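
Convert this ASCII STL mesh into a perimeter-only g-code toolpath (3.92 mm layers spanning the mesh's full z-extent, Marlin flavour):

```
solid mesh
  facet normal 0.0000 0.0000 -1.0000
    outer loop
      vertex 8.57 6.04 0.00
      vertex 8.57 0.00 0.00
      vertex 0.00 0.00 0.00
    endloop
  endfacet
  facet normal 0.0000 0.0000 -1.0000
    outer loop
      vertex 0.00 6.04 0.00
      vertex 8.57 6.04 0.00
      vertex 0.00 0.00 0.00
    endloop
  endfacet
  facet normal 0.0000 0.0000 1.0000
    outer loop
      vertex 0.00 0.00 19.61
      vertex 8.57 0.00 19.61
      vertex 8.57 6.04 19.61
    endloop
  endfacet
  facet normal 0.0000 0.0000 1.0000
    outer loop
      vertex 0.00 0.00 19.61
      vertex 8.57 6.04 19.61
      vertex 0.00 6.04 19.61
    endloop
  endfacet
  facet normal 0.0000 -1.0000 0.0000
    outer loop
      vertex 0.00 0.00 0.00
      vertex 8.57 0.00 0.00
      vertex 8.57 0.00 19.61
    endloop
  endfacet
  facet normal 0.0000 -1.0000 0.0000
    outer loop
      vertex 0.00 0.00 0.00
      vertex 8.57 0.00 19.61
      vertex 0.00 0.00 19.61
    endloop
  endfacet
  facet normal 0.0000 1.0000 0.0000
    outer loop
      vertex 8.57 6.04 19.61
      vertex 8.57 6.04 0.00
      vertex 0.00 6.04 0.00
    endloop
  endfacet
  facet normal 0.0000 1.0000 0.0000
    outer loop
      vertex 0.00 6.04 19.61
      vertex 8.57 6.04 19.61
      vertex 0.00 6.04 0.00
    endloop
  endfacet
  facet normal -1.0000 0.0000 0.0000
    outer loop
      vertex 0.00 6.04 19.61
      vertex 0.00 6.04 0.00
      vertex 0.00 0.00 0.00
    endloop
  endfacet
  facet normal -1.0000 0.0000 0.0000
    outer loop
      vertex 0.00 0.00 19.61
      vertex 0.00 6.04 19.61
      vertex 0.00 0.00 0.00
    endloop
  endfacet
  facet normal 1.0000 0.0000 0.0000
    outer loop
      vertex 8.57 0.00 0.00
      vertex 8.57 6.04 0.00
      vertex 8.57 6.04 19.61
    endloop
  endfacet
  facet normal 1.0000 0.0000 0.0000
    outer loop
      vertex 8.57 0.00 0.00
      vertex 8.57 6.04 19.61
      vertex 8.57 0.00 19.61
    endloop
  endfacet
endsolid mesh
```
; perimeter-only toolpath
G21 ; units = mm
G90 ; absolute positioning
G28 ; home
; layer 1
G0 Z3.92
G0 X0.00 Y0.00
G1 X8.57 Y0.00
G1 X8.57 Y6.04
G1 X0.00 Y6.04
G1 X0.00 Y0.00
; layer 2
G0 Z7.84
G0 X0.00 Y0.00
G1 X8.57 Y0.00
G1 X8.57 Y6.04
G1 X0.00 Y6.04
G1 X0.00 Y0.00
; layer 3
G0 Z11.77
G0 X0.00 Y0.00
G1 X8.57 Y0.00
G1 X8.57 Y6.04
G1 X0.00 Y6.04
G1 X0.00 Y0.00
; layer 4
G0 Z15.69
G0 X0.00 Y0.00
G1 X8.57 Y0.00
G1 X8.57 Y6.04
G1 X0.00 Y6.04
G1 X0.00 Y0.00
; layer 5
G0 Z19.61
G0 X0.00 Y0.00
G1 X8.57 Y0.00
G1 X8.57 Y6.04
G1 X0.00 Y6.04
G1 X0.00 Y0.00
M2 ; end

The solid is a rectangular box, roughly 8.57 × 6.04 mm footprint and 19.6 mm tall. Slicing at Δz = 3.92 mm — 5 equal slices spanning the solid's height, so layer i sits at z = i·h/5 — gives 5 non-empty perimeters. Each is a 4-segment closed polygon; G0 lifts to the layer z and rapids to the start vertex, then G1 traces the edges.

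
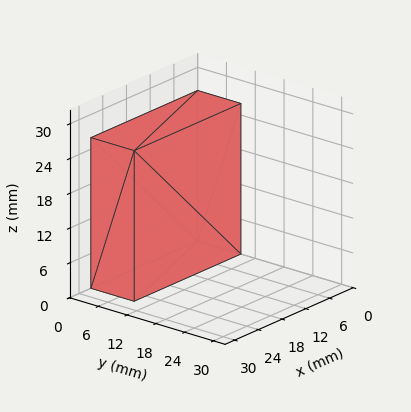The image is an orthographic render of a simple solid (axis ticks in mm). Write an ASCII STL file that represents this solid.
Reading the render: the shape is a rectangular box, roughly 27 × 9 mm footprint and 26 mm tall (dimensions read to the nearest mm from the axis ticks). For the STL, each face is triangulated and given an outward normal.

solid part
  facet normal 0.0000 0.0000 -1.0000
    outer loop
      vertex 27.0 9.0 0.0
      vertex 27.0 0.0 0.0
      vertex 0.0 0.0 0.0
    endloop
  endfacet
  facet normal 0.0000 0.0000 -1.0000
    outer loop
      vertex 0.0 9.0 0.0
      vertex 27.0 9.0 0.0
      vertex 0.0 0.0 0.0
    endloop
  endfacet
  facet normal 0.0000 0.0000 1.0000
    outer loop
      vertex 0.0 0.0 26.0
      vertex 27.0 0.0 26.0
      vertex 27.0 9.0 26.0
    endloop
  endfacet
  facet normal 0.0000 0.0000 1.0000
    outer loop
      vertex 0.0 0.0 26.0
      vertex 27.0 9.0 26.0
      vertex 0.0 9.0 26.0
    endloop
  endfacet
  facet normal 0.0000 -1.0000 0.0000
    outer loop
      vertex 0.0 0.0 0.0
      vertex 27.0 0.0 0.0
      vertex 27.0 0.0 26.0
    endloop
  endfacet
  facet normal 0.0000 -1.0000 0.0000
    outer loop
      vertex 0.0 0.0 0.0
      vertex 27.0 0.0 26.0
      vertex 0.0 0.0 26.0
    endloop
  endfacet
  facet normal 0.0000 1.0000 0.0000
    outer loop
      vertex 27.0 9.0 26.0
      vertex 27.0 9.0 0.0
      vertex 0.0 9.0 0.0
    endloop
  endfacet
  facet normal 0.0000 1.0000 0.0000
    outer loop
      vertex 0.0 9.0 26.0
      vertex 27.0 9.0 26.0
      vertex 0.0 9.0 0.0
    endloop
  endfacet
  facet normal -1.0000 0.0000 0.0000
    outer loop
      vertex 0.0 9.0 26.0
      vertex 0.0 9.0 0.0
      vertex 0.0 0.0 0.0
    endloop
  endfacet
  facet normal -1.0000 0.0000 0.0000
    outer loop
      vertex 0.0 0.0 26.0
      vertex 0.0 9.0 26.0
      vertex 0.0 0.0 0.0
    endloop
  endfacet
  facet normal 1.0000 0.0000 0.0000
    outer loop
      vertex 27.0 0.0 0.0
      vertex 27.0 9.0 0.0
      vertex 27.0 9.0 26.0
    endloop
  endfacet
  facet normal 1.0000 0.0000 0.0000
    outer loop
      vertex 27.0 0.0 0.0
      vertex 27.0 9.0 26.0
      vertex 27.0 0.0 26.0
    endloop
  endfacet
endsolid part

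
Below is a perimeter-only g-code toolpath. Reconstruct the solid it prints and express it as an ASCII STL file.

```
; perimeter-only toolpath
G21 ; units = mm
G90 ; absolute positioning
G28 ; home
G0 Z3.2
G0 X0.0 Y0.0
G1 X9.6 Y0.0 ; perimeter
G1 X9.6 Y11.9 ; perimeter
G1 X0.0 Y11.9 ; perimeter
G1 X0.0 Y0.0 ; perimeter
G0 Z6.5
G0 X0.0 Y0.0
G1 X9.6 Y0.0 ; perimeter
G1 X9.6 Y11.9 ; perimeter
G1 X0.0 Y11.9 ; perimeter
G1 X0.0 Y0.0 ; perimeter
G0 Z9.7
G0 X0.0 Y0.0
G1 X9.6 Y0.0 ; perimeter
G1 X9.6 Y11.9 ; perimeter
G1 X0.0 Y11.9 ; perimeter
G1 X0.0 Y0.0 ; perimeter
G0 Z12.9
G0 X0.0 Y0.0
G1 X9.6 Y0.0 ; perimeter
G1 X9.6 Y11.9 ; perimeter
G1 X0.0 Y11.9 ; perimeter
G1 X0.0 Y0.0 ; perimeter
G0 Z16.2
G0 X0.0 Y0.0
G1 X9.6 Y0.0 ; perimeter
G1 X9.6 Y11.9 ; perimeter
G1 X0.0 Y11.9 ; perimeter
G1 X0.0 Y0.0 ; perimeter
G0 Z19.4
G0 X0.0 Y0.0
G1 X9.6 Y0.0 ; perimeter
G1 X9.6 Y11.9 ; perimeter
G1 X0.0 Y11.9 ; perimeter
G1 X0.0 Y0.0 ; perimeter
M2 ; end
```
solid part
  facet normal 0.0000 0.0000 -1.0000
    outer loop
      vertex 9.6 11.9 0.0
      vertex 9.6 0.0 0.0
      vertex 0.0 0.0 0.0
    endloop
  endfacet
  facet normal 0.0000 0.0000 -1.0000
    outer loop
      vertex 0.0 11.9 0.0
      vertex 9.6 11.9 0.0
      vertex 0.0 0.0 0.0
    endloop
  endfacet
  facet normal 0.0000 0.0000 1.0000
    outer loop
      vertex 0.0 0.0 19.4
      vertex 9.6 0.0 19.4
      vertex 9.6 11.9 19.4
    endloop
  endfacet
  facet normal 0.0000 0.0000 1.0000
    outer loop
      vertex 0.0 0.0 19.4
      vertex 9.6 11.9 19.4
      vertex 0.0 11.9 19.4
    endloop
  endfacet
  facet normal 0.0000 -1.0000 0.0000
    outer loop
      vertex 0.0 0.0 0.0
      vertex 9.6 0.0 0.0
      vertex 9.6 0.0 19.4
    endloop
  endfacet
  facet normal 0.0000 -1.0000 0.0000
    outer loop
      vertex 0.0 0.0 0.0
      vertex 9.6 0.0 19.4
      vertex 0.0 0.0 19.4
    endloop
  endfacet
  facet normal 0.0000 1.0000 0.0000
    outer loop
      vertex 9.6 11.9 19.4
      vertex 9.6 11.9 0.0
      vertex 0.0 11.9 0.0
    endloop
  endfacet
  facet normal 0.0000 1.0000 0.0000
    outer loop
      vertex 0.0 11.9 19.4
      vertex 9.6 11.9 19.4
      vertex 0.0 11.9 0.0
    endloop
  endfacet
  facet normal -1.0000 0.0000 0.0000
    outer loop
      vertex 0.0 11.9 19.4
      vertex 0.0 11.9 0.0
      vertex 0.0 0.0 0.0
    endloop
  endfacet
  facet normal -1.0000 0.0000 0.0000
    outer loop
      vertex 0.0 0.0 19.4
      vertex 0.0 11.9 19.4
      vertex 0.0 0.0 0.0
    endloop
  endfacet
  facet normal 1.0000 0.0000 0.0000
    outer loop
      vertex 9.6 0.0 0.0
      vertex 9.6 11.9 0.0
      vertex 9.6 11.9 19.4
    endloop
  endfacet
  facet normal 1.0000 0.0000 0.0000
    outer loop
      vertex 9.6 0.0 0.0
      vertex 9.6 11.9 19.4
      vertex 9.6 0.0 19.4
    endloop
  endfacet
endsolid part

The G0 Z moves step by Δz≈3.2 mm. Every layer's G1 loop is the same polygon, so the solid is a straight extrusion of it from z=0 to z≈19.4. Closing with flat bottom and top caps and triangulating gives 12 facets — a rectangular box, roughly 9.6 × 11.9 mm footprint and 19.4 mm tall.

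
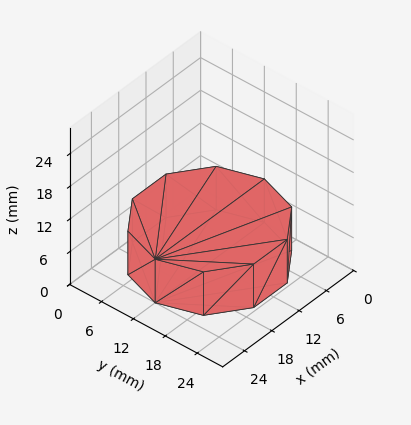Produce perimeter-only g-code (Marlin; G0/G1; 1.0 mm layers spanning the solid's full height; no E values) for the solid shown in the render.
Reading the render: the shape is a regular 10-sided prism (a cylinder approximated with 10 flat sides), circumscribed radius ≈ 12 mm, height ≈ 8 mm (dimensions read to the nearest mm from the axis ticks). For the g-code, the solid's height is divided into equal slices at the stated Δz and each level perimeter traced with G1 moves after a G0 lift.

; perimeter-only toolpath
G21 ; units = mm
G90 ; absolute positioning
G28 ; home
; layer 1
G0 Z1.0
G0 X24.0 Y12.0
G1 X21.7 Y19.1
G1 X15.7 Y23.4
G1 X8.3 Y23.4
G1 X2.3 Y19.1
G1 X0.0 Y12.0
G1 X2.3 Y4.9
G1 X8.3 Y0.6
G1 X15.7 Y0.6
G1 X21.7 Y4.9
G1 X24.0 Y12.0
; layer 2
G0 Z2.0
G0 X24.0 Y12.0
G1 X21.7 Y19.1
G1 X15.7 Y23.4
G1 X8.3 Y23.4
G1 X2.3 Y19.1
G1 X0.0 Y12.0
G1 X2.3 Y4.9
G1 X8.3 Y0.6
G1 X15.7 Y0.6
G1 X21.7 Y4.9
G1 X24.0 Y12.0
; layer 3
G0 Z3.0
G0 X24.0 Y12.0
G1 X21.7 Y19.1
G1 X15.7 Y23.4
G1 X8.3 Y23.4
G1 X2.3 Y19.1
G1 X0.0 Y12.0
G1 X2.3 Y4.9
G1 X8.3 Y0.6
G1 X15.7 Y0.6
G1 X21.7 Y4.9
G1 X24.0 Y12.0
; layer 4
G0 Z4.0
G0 X24.0 Y12.0
G1 X21.7 Y19.1
G1 X15.7 Y23.4
G1 X8.3 Y23.4
G1 X2.3 Y19.1
G1 X0.0 Y12.0
G1 X2.3 Y4.9
G1 X8.3 Y0.6
G1 X15.7 Y0.6
G1 X21.7 Y4.9
G1 X24.0 Y12.0
; layer 5
G0 Z5.0
G0 X24.0 Y12.0
G1 X21.7 Y19.1
G1 X15.7 Y23.4
G1 X8.3 Y23.4
G1 X2.3 Y19.1
G1 X0.0 Y12.0
G1 X2.3 Y4.9
G1 X8.3 Y0.6
G1 X15.7 Y0.6
G1 X21.7 Y4.9
G1 X24.0 Y12.0
; layer 6
G0 Z6.0
G0 X24.0 Y12.0
G1 X21.7 Y19.1
G1 X15.7 Y23.4
G1 X8.3 Y23.4
G1 X2.3 Y19.1
G1 X0.0 Y12.0
G1 X2.3 Y4.9
G1 X8.3 Y0.6
G1 X15.7 Y0.6
G1 X21.7 Y4.9
G1 X24.0 Y12.0
; layer 7
G0 Z7.0
G0 X24.0 Y12.0
G1 X21.7 Y19.1
G1 X15.7 Y23.4
G1 X8.3 Y23.4
G1 X2.3 Y19.1
G1 X0.0 Y12.0
G1 X2.3 Y4.9
G1 X8.3 Y0.6
G1 X15.7 Y0.6
G1 X21.7 Y4.9
G1 X24.0 Y12.0
; layer 8
G0 Z8.0
G0 X24.0 Y12.0
G1 X21.7 Y19.1
G1 X15.7 Y23.4
G1 X8.3 Y23.4
G1 X2.3 Y19.1
G1 X0.0 Y12.0
G1 X2.3 Y4.9
G1 X8.3 Y0.6
G1 X15.7 Y0.6
G1 X21.7 Y4.9
G1 X24.0 Y12.0
M2 ; end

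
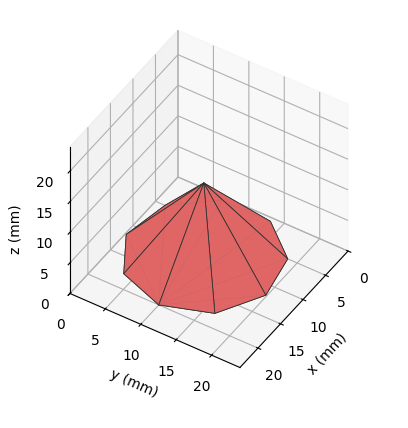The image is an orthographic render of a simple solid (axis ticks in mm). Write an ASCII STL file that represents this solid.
Reading the render: the shape is a regular 9-sided pyramid, base circumscribed radius ≈ 10 mm, apex at z ≈ 12 mm (dimensions read to the nearest mm from the axis ticks). For the STL, each face is triangulated and given an outward normal.

solid part
  facet normal 0.0000 0.0000 -1.0000
    outer loop
      vertex 11.736 19.848 0.000
      vertex 17.660 16.428 0.000
      vertex 20.000 10.000 0.000
    endloop
  endfacet
  facet normal 0.0000 0.0000 -1.0000
    outer loop
      vertex 5.000 18.660 0.000
      vertex 11.736 19.848 0.000
      vertex 20.000 10.000 0.000
    endloop
  endfacet
  facet normal 0.0000 0.0000 -1.0000
    outer loop
      vertex 0.603 13.420 0.000
      vertex 5.000 18.660 0.000
      vertex 20.000 10.000 0.000
    endloop
  endfacet
  facet normal 0.0000 0.0000 -1.0000
    outer loop
      vertex 0.603 6.580 0.000
      vertex 0.603 13.420 0.000
      vertex 20.000 10.000 0.000
    endloop
  endfacet
  facet normal 0.0000 0.0000 -1.0000
    outer loop
      vertex 5.000 1.340 0.000
      vertex 0.603 6.580 0.000
      vertex 20.000 10.000 0.000
    endloop
  endfacet
  facet normal 0.0000 0.0000 -1.0000
    outer loop
      vertex 11.736 0.152 0.000
      vertex 5.000 1.340 0.000
      vertex 20.000 10.000 0.000
    endloop
  endfacet
  facet normal 0.0000 0.0000 -1.0000
    outer loop
      vertex 17.660 3.572 0.000
      vertex 11.736 0.152 0.000
      vertex 20.000 10.000 0.000
    endloop
  endfacet
  facet normal 0.7398 0.2693 0.6165
    outer loop
      vertex 20.000 10.000 0.000
      vertex 17.660 16.428 0.000
      vertex 10.000 10.000 12.000
    endloop
  endfacet
  facet normal 0.3936 0.6819 0.6165
    outer loop
      vertex 17.660 16.428 0.000
      vertex 11.736 19.848 0.000
      vertex 10.000 10.000 12.000
    endloop
  endfacet
  facet normal -0.1367 0.7754 0.6165
    outer loop
      vertex 11.736 19.848 0.000
      vertex 5.000 18.660 0.000
      vertex 10.000 10.000 12.000
    endloop
  endfacet
  facet normal -0.6031 0.5061 0.6165
    outer loop
      vertex 5.000 18.660 0.000
      vertex 0.603 13.420 0.000
      vertex 10.000 10.000 12.000
    endloop
  endfacet
  facet normal -0.7873 0.0000 0.6165
    outer loop
      vertex 0.603 13.420 0.000
      vertex 0.603 6.580 0.000
      vertex 10.000 10.000 12.000
    endloop
  endfacet
  facet normal -0.6031 -0.5061 0.6165
    outer loop
      vertex 0.603 6.580 0.000
      vertex 5.000 1.340 0.000
      vertex 10.000 10.000 12.000
    endloop
  endfacet
  facet normal -0.1367 -0.7754 0.6165
    outer loop
      vertex 5.000 1.340 0.000
      vertex 11.736 0.152 0.000
      vertex 10.000 10.000 12.000
    endloop
  endfacet
  facet normal 0.3936 -0.6819 0.6165
    outer loop
      vertex 11.736 0.152 0.000
      vertex 17.660 3.572 0.000
      vertex 10.000 10.000 12.000
    endloop
  endfacet
  facet normal 0.7398 -0.2693 0.6165
    outer loop
      vertex 17.660 3.572 0.000
      vertex 20.000 10.000 0.000
      vertex 10.000 10.000 12.000
    endloop
  endfacet
endsolid part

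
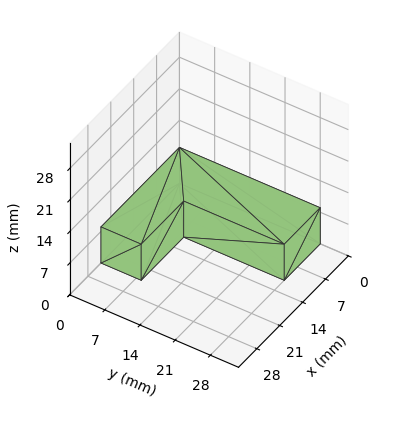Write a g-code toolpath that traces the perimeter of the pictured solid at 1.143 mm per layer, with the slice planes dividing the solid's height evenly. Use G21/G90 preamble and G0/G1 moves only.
Reading the render: the shape is an L-shaped prism: outer 24 × 28 mm, arm thicknesses ≈ 8 mm (horizontal) and 11 mm (vertical), extruded 8 mm in z (dimensions read to the nearest mm from the axis ticks). For the g-code, the solid's height is divided into equal slices at the stated Δz and each level perimeter traced with G1 moves after a G0 lift.

; perimeter-only toolpath
G21 ; units = mm
G90 ; absolute positioning
G28 ; home
; layer 1
G0 Z1.143
G0 X0.000 Y0.000
G1 X24.000 Y0.000
G1 X24.000 Y8.000
G1 X11.000 Y8.000
G1 X11.000 Y28.000
G1 X0.000 Y28.000
G1 X0.000 Y0.000
; layer 2
G0 Z2.286
G0 X0.000 Y0.000
G1 X24.000 Y0.000
G1 X24.000 Y8.000
G1 X11.000 Y8.000
G1 X11.000 Y28.000
G1 X0.000 Y28.000
G1 X0.000 Y0.000
; layer 3
G0 Z3.429
G0 X0.000 Y0.000
G1 X24.000 Y0.000
G1 X24.000 Y8.000
G1 X11.000 Y8.000
G1 X11.000 Y28.000
G1 X0.000 Y28.000
G1 X0.000 Y0.000
; layer 4
G0 Z4.571
G0 X0.000 Y0.000
G1 X24.000 Y0.000
G1 X24.000 Y8.000
G1 X11.000 Y8.000
G1 X11.000 Y28.000
G1 X0.000 Y28.000
G1 X0.000 Y0.000
; layer 5
G0 Z5.714
G0 X0.000 Y0.000
G1 X24.000 Y0.000
G1 X24.000 Y8.000
G1 X11.000 Y8.000
G1 X11.000 Y28.000
G1 X0.000 Y28.000
G1 X0.000 Y0.000
; layer 6
G0 Z6.857
G0 X0.000 Y0.000
G1 X24.000 Y0.000
G1 X24.000 Y8.000
G1 X11.000 Y8.000
G1 X11.000 Y28.000
G1 X0.000 Y28.000
G1 X0.000 Y0.000
; layer 7
G0 Z8.000
G0 X0.000 Y0.000
G1 X24.000 Y0.000
G1 X24.000 Y8.000
G1 X11.000 Y8.000
G1 X11.000 Y28.000
G1 X0.000 Y28.000
G1 X0.000 Y0.000
M2 ; end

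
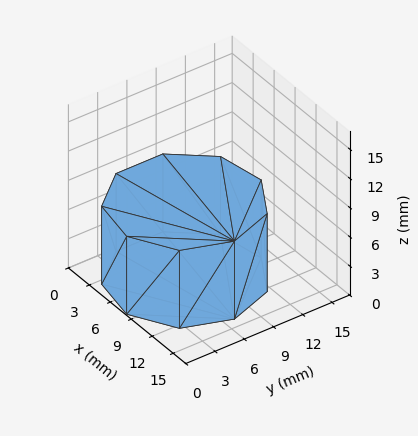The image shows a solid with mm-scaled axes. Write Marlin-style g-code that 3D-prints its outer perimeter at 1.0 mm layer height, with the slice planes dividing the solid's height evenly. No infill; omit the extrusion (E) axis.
Reading the render: the shape is a regular 9-sided prism (a cylinder approximated with 9 flat sides), circumscribed radius ≈ 7 mm, height ≈ 8 mm (dimensions read to the nearest mm from the axis ticks). For the g-code, the solid's height is divided into equal slices at the stated Δz and each level perimeter traced with G1 moves after a G0 lift.

; perimeter-only toolpath
G21 ; units = mm
G90 ; absolute positioning
G28 ; home
; layer 1
G0 Z1.0
G0 X14.0 Y7.0
G1 X12.4 Y11.5
G1 X8.2 Y13.9
G1 X3.5 Y13.1
G1 X0.4 Y9.4
G1 X0.4 Y4.6
G1 X3.5 Y0.9
G1 X8.2 Y0.1
G1 X12.4 Y2.5
G1 X14.0 Y7.0
; layer 2
G0 Z2.0
G0 X14.0 Y7.0
G1 X12.4 Y11.5
G1 X8.2 Y13.9
G1 X3.5 Y13.1
G1 X0.4 Y9.4
G1 X0.4 Y4.6
G1 X3.5 Y0.9
G1 X8.2 Y0.1
G1 X12.4 Y2.5
G1 X14.0 Y7.0
; layer 3
G0 Z3.0
G0 X14.0 Y7.0
G1 X12.4 Y11.5
G1 X8.2 Y13.9
G1 X3.5 Y13.1
G1 X0.4 Y9.4
G1 X0.4 Y4.6
G1 X3.5 Y0.9
G1 X8.2 Y0.1
G1 X12.4 Y2.5
G1 X14.0 Y7.0
; layer 4
G0 Z4.0
G0 X14.0 Y7.0
G1 X12.4 Y11.5
G1 X8.2 Y13.9
G1 X3.5 Y13.1
G1 X0.4 Y9.4
G1 X0.4 Y4.6
G1 X3.5 Y0.9
G1 X8.2 Y0.1
G1 X12.4 Y2.5
G1 X14.0 Y7.0
; layer 5
G0 Z5.0
G0 X14.0 Y7.0
G1 X12.4 Y11.5
G1 X8.2 Y13.9
G1 X3.5 Y13.1
G1 X0.4 Y9.4
G1 X0.4 Y4.6
G1 X3.5 Y0.9
G1 X8.2 Y0.1
G1 X12.4 Y2.5
G1 X14.0 Y7.0
; layer 6
G0 Z6.0
G0 X14.0 Y7.0
G1 X12.4 Y11.5
G1 X8.2 Y13.9
G1 X3.5 Y13.1
G1 X0.4 Y9.4
G1 X0.4 Y4.6
G1 X3.5 Y0.9
G1 X8.2 Y0.1
G1 X12.4 Y2.5
G1 X14.0 Y7.0
; layer 7
G0 Z7.0
G0 X14.0 Y7.0
G1 X12.4 Y11.5
G1 X8.2 Y13.9
G1 X3.5 Y13.1
G1 X0.4 Y9.4
G1 X0.4 Y4.6
G1 X3.5 Y0.9
G1 X8.2 Y0.1
G1 X12.4 Y2.5
G1 X14.0 Y7.0
; layer 8
G0 Z8.0
G0 X14.0 Y7.0
G1 X12.4 Y11.5
G1 X8.2 Y13.9
G1 X3.5 Y13.1
G1 X0.4 Y9.4
G1 X0.4 Y4.6
G1 X3.5 Y0.9
G1 X8.2 Y0.1
G1 X12.4 Y2.5
G1 X14.0 Y7.0
M2 ; end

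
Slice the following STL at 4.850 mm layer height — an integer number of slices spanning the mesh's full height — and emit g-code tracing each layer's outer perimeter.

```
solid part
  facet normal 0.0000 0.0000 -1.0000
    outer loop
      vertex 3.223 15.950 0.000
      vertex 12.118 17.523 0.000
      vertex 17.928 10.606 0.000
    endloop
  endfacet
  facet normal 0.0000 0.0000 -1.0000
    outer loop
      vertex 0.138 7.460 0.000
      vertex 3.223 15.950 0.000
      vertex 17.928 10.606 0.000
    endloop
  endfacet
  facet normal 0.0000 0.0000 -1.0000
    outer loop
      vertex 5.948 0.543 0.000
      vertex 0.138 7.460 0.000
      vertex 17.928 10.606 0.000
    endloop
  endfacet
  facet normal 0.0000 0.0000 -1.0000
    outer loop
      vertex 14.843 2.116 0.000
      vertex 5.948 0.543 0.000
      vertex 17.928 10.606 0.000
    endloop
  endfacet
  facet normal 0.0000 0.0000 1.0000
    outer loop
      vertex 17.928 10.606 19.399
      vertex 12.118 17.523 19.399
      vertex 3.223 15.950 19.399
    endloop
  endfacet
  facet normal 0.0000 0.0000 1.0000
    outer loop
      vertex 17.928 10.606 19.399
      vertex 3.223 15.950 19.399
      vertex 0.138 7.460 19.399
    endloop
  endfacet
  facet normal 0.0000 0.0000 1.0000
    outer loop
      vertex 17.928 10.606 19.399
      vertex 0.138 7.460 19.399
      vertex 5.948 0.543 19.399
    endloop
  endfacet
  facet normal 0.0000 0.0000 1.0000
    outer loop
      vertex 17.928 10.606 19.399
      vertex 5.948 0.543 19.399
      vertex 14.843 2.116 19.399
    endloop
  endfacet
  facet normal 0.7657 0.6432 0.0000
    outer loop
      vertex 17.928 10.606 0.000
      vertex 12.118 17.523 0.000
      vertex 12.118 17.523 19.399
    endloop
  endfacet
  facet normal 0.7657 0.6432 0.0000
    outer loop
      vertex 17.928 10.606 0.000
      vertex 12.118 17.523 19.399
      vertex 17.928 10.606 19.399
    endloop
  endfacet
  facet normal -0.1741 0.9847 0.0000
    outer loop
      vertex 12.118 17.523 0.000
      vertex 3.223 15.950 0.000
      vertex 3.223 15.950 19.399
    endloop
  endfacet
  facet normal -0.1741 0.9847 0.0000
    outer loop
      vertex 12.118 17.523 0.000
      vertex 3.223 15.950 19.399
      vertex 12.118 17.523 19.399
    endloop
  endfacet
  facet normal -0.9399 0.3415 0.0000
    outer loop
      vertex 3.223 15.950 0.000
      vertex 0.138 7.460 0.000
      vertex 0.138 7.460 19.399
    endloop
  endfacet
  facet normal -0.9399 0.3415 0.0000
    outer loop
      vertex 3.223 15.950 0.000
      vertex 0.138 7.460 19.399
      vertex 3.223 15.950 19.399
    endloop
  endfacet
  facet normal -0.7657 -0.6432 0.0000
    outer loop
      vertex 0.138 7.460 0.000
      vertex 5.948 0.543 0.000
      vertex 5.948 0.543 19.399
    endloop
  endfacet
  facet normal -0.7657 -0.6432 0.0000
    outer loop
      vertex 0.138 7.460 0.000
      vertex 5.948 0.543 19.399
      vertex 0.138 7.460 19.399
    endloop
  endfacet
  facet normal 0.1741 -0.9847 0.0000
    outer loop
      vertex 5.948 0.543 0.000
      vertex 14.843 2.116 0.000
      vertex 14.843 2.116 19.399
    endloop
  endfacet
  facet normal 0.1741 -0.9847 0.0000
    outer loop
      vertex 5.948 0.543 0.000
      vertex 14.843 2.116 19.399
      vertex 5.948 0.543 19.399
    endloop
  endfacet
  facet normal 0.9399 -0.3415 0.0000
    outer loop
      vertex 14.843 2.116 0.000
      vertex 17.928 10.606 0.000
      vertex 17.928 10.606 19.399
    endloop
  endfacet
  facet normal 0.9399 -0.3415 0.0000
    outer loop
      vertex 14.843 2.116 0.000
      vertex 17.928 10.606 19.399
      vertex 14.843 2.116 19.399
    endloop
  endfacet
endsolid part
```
; perimeter-only toolpath
G21 ; units = mm
G90 ; absolute positioning
G28 ; home
; layer 1
G0 Z4.850
G0 X17.928 Y10.606
G1 X12.118 Y17.523
G1 X3.223 Y15.950
G1 X0.138 Y7.460
G1 X5.948 Y0.543
G1 X14.843 Y2.116
G1 X17.928 Y10.606
; layer 2
G0 Z9.700
G0 X17.928 Y10.606
G1 X12.118 Y17.523
G1 X3.223 Y15.950
G1 X0.138 Y7.460
G1 X5.948 Y0.543
G1 X14.843 Y2.116
G1 X17.928 Y10.606
; layer 3
G0 Z14.549
G0 X17.928 Y10.606
G1 X12.118 Y17.523
G1 X3.223 Y15.950
G1 X0.138 Y7.460
G1 X5.948 Y0.543
G1 X14.843 Y2.116
G1 X17.928 Y10.606
; layer 4
G0 Z19.399
G0 X17.928 Y10.606
G1 X12.118 Y17.523
G1 X3.223 Y15.950
G1 X0.138 Y7.460
G1 X5.948 Y0.543
G1 X14.843 Y2.116
G1 X17.928 Y10.606
M2 ; end

The solid is a regular 6-sided prism (a cylinder approximated with 6 flat sides), circumscribed radius ≈ 9.03 mm, height ≈ 19.4 mm. Slicing at Δz = 4.850 mm — 4 equal slices spanning the solid's height, so layer i sits at z = i·h/4 — gives 4 non-empty perimeters. Each is a 6-segment closed polygon; G0 lifts to the layer z and rapids to the start vertex, then G1 traces the edges.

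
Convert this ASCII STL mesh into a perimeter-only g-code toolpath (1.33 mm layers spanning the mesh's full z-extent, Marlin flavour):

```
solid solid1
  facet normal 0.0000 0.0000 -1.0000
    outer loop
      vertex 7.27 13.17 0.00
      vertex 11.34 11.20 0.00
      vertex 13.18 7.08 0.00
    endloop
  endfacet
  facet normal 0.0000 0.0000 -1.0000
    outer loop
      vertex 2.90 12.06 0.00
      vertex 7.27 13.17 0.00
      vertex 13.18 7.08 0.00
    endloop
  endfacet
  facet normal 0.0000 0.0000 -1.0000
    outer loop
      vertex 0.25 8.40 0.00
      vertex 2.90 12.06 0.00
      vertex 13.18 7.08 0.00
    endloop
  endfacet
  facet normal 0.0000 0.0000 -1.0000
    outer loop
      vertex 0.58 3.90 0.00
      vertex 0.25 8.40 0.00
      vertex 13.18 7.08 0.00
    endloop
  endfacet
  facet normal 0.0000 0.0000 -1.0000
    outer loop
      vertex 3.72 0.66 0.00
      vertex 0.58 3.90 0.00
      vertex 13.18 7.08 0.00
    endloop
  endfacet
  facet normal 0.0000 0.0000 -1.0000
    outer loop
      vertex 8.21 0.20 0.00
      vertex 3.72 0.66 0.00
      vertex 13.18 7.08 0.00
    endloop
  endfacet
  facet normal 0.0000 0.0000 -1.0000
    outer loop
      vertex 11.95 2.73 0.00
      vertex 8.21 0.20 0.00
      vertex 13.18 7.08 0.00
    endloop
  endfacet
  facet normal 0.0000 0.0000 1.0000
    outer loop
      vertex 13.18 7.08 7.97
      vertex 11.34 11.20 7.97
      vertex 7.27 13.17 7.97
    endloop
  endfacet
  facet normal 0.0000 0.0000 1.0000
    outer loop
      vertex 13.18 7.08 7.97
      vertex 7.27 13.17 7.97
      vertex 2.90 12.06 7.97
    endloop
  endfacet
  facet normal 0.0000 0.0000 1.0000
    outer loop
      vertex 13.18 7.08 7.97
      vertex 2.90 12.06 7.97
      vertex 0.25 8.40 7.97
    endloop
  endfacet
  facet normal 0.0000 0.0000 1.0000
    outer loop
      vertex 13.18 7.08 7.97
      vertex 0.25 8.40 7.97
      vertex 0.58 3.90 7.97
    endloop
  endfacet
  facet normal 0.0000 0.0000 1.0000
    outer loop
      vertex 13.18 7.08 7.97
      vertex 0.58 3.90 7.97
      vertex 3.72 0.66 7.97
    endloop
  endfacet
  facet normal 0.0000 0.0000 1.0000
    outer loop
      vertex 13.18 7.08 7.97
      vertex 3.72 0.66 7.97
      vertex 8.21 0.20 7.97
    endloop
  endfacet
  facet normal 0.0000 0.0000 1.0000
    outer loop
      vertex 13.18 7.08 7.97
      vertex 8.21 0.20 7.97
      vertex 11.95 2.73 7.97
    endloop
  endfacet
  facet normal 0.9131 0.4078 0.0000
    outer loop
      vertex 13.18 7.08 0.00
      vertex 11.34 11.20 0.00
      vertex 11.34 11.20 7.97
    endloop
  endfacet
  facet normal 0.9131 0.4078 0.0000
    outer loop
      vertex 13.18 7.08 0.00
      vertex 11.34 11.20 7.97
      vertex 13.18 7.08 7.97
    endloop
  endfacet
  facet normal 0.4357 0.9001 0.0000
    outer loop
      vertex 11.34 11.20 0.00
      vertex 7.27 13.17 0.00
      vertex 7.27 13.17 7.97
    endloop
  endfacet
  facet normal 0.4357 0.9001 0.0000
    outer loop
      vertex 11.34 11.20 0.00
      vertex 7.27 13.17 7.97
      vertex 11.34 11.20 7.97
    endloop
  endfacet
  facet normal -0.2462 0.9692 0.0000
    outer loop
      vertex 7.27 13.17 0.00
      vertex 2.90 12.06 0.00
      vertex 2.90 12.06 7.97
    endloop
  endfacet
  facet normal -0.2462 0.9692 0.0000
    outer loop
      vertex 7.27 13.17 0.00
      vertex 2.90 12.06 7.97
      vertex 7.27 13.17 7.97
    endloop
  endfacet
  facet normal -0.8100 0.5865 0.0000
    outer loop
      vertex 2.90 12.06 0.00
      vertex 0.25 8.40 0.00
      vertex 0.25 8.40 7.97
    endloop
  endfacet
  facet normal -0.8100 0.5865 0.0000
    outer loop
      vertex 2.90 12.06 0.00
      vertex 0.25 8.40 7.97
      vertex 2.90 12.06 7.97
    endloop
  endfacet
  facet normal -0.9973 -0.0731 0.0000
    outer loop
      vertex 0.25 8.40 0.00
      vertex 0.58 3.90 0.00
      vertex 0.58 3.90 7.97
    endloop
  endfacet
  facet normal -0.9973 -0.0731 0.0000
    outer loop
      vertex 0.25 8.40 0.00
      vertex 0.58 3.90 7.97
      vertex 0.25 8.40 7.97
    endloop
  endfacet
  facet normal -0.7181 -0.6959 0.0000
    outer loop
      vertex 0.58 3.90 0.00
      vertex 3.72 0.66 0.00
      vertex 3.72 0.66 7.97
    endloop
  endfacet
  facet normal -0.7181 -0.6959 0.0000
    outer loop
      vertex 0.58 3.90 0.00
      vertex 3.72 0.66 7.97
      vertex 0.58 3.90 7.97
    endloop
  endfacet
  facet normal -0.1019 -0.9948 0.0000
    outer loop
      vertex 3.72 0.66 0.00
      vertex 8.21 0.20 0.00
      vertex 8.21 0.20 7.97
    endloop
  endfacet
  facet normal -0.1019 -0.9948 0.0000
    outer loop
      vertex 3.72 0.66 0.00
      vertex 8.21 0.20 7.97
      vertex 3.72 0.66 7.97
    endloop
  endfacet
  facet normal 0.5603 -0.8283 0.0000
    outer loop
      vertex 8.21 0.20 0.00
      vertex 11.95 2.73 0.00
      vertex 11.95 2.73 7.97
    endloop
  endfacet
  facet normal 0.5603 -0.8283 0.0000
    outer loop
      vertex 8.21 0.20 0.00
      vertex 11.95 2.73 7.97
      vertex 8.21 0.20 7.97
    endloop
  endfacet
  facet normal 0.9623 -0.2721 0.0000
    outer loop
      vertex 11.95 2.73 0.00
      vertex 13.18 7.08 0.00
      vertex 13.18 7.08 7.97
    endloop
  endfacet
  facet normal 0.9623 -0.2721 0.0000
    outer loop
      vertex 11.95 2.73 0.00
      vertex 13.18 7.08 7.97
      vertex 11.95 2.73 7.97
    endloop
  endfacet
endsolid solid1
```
; perimeter-only toolpath
G21 ; units = mm
G90 ; absolute positioning
G28 ; home
; layer 1
G0 Z1.33
G0 X13.18 Y7.08
G1 X11.34 Y11.20
G1 X7.27 Y13.17
G1 X2.90 Y12.06
G1 X0.25 Y8.40
G1 X0.58 Y3.90
G1 X3.72 Y0.66
G1 X8.21 Y0.20
G1 X11.95 Y2.73
G1 X13.18 Y7.08
; layer 2
G0 Z2.66
G0 X13.18 Y7.08
G1 X11.34 Y11.20
G1 X7.27 Y13.17
G1 X2.90 Y12.06
G1 X0.25 Y8.40
G1 X0.58 Y3.90
G1 X3.72 Y0.66
G1 X8.21 Y0.20
G1 X11.95 Y2.73
G1 X13.18 Y7.08
; layer 3
G0 Z3.99
G0 X13.18 Y7.08
G1 X11.34 Y11.20
G1 X7.27 Y13.17
G1 X2.90 Y12.06
G1 X0.25 Y8.40
G1 X0.58 Y3.90
G1 X3.72 Y0.66
G1 X8.21 Y0.20
G1 X11.95 Y2.73
G1 X13.18 Y7.08
; layer 4
G0 Z5.31
G0 X13.18 Y7.08
G1 X11.34 Y11.20
G1 X7.27 Y13.17
G1 X2.90 Y12.06
G1 X0.25 Y8.40
G1 X0.58 Y3.90
G1 X3.72 Y0.66
G1 X8.21 Y0.20
G1 X11.95 Y2.73
G1 X13.18 Y7.08
; layer 5
G0 Z6.64
G0 X13.18 Y7.08
G1 X11.34 Y11.20
G1 X7.27 Y13.17
G1 X2.90 Y12.06
G1 X0.25 Y8.40
G1 X0.58 Y3.90
G1 X3.72 Y0.66
G1 X8.21 Y0.20
G1 X11.95 Y2.73
G1 X13.18 Y7.08
; layer 6
G0 Z7.97
G0 X13.18 Y7.08
G1 X11.34 Y11.20
G1 X7.27 Y13.17
G1 X2.90 Y12.06
G1 X0.25 Y8.40
G1 X0.58 Y3.90
G1 X3.72 Y0.66
G1 X8.21 Y0.20
G1 X11.95 Y2.73
G1 X13.18 Y7.08
M2 ; end

The solid is a regular 9-sided prism (a cylinder approximated with 9 flat sides), circumscribed radius ≈ 6.6 mm, height ≈ 7.97 mm. Slicing at Δz = 1.33 mm — 6 equal slices spanning the solid's height, so layer i sits at z = i·h/6 — gives 6 non-empty perimeters. Each is a 9-segment closed polygon; G0 lifts to the layer z and rapids to the start vertex, then G1 traces the edges.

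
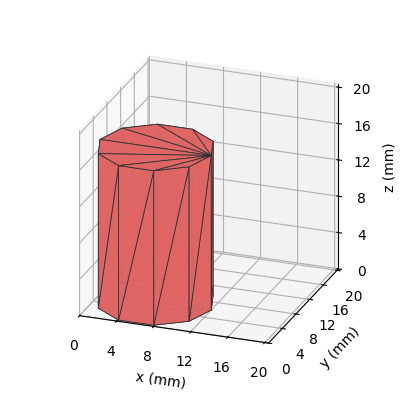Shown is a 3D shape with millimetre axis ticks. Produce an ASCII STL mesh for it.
Reading the render: the shape is a regular 10-sided prism (a cylinder approximated with 10 flat sides), circumscribed radius ≈ 6 mm, height ≈ 17 mm (dimensions read to the nearest mm from the axis ticks). For the STL, each face is triangulated and given an outward normal.

solid part
  facet normal 0.0000 0.0000 -1.0000
    outer loop
      vertex 7.9 11.7 0.0
      vertex 10.9 9.5 0.0
      vertex 12.0 6.0 0.0
    endloop
  endfacet
  facet normal 0.0000 0.0000 -1.0000
    outer loop
      vertex 4.1 11.7 0.0
      vertex 7.9 11.7 0.0
      vertex 12.0 6.0 0.0
    endloop
  endfacet
  facet normal 0.0000 0.0000 -1.0000
    outer loop
      vertex 1.1 9.5 0.0
      vertex 4.1 11.7 0.0
      vertex 12.0 6.0 0.0
    endloop
  endfacet
  facet normal 0.0000 0.0000 -1.0000
    outer loop
      vertex 0.0 6.0 0.0
      vertex 1.1 9.5 0.0
      vertex 12.0 6.0 0.0
    endloop
  endfacet
  facet normal 0.0000 0.0000 -1.0000
    outer loop
      vertex 1.1 2.5 0.0
      vertex 0.0 6.0 0.0
      vertex 12.0 6.0 0.0
    endloop
  endfacet
  facet normal 0.0000 0.0000 -1.0000
    outer loop
      vertex 4.1 0.3 0.0
      vertex 1.1 2.5 0.0
      vertex 12.0 6.0 0.0
    endloop
  endfacet
  facet normal 0.0000 0.0000 -1.0000
    outer loop
      vertex 7.9 0.3 0.0
      vertex 4.1 0.3 0.0
      vertex 12.0 6.0 0.0
    endloop
  endfacet
  facet normal 0.0000 0.0000 -1.0000
    outer loop
      vertex 10.9 2.5 0.0
      vertex 7.9 0.3 0.0
      vertex 12.0 6.0 0.0
    endloop
  endfacet
  facet normal 0.0000 0.0000 1.0000
    outer loop
      vertex 12.0 6.0 17.0
      vertex 10.9 9.5 17.0
      vertex 7.9 11.7 17.0
    endloop
  endfacet
  facet normal 0.0000 0.0000 1.0000
    outer loop
      vertex 12.0 6.0 17.0
      vertex 7.9 11.7 17.0
      vertex 4.1 11.7 17.0
    endloop
  endfacet
  facet normal 0.0000 0.0000 1.0000
    outer loop
      vertex 12.0 6.0 17.0
      vertex 4.1 11.7 17.0
      vertex 1.1 9.5 17.0
    endloop
  endfacet
  facet normal 0.0000 0.0000 1.0000
    outer loop
      vertex 12.0 6.0 17.0
      vertex 1.1 9.5 17.0
      vertex 0.0 6.0 17.0
    endloop
  endfacet
  facet normal 0.0000 0.0000 1.0000
    outer loop
      vertex 12.0 6.0 17.0
      vertex 0.0 6.0 17.0
      vertex 1.1 2.5 17.0
    endloop
  endfacet
  facet normal 0.0000 0.0000 1.0000
    outer loop
      vertex 12.0 6.0 17.0
      vertex 1.1 2.5 17.0
      vertex 4.1 0.3 17.0
    endloop
  endfacet
  facet normal 0.0000 0.0000 1.0000
    outer loop
      vertex 12.0 6.0 17.0
      vertex 4.1 0.3 17.0
      vertex 7.9 0.3 17.0
    endloop
  endfacet
  facet normal 0.0000 0.0000 1.0000
    outer loop
      vertex 12.0 6.0 17.0
      vertex 7.9 0.3 17.0
      vertex 10.9 2.5 17.0
    endloop
  endfacet
  facet normal 0.9540 0.2998 0.0000
    outer loop
      vertex 12.0 6.0 0.0
      vertex 10.9 9.5 0.0
      vertex 10.9 9.5 17.0
    endloop
  endfacet
  facet normal 0.9540 0.2998 0.0000
    outer loop
      vertex 12.0 6.0 0.0
      vertex 10.9 9.5 17.0
      vertex 12.0 6.0 17.0
    endloop
  endfacet
  facet normal 0.5914 0.8064 0.0000
    outer loop
      vertex 10.9 9.5 0.0
      vertex 7.9 11.7 0.0
      vertex 7.9 11.7 17.0
    endloop
  endfacet
  facet normal 0.5914 0.8064 0.0000
    outer loop
      vertex 10.9 9.5 0.0
      vertex 7.9 11.7 17.0
      vertex 10.9 9.5 17.0
    endloop
  endfacet
  facet normal 0.0000 1.0000 0.0000
    outer loop
      vertex 7.9 11.7 0.0
      vertex 4.1 11.7 0.0
      vertex 4.1 11.7 17.0
    endloop
  endfacet
  facet normal 0.0000 1.0000 0.0000
    outer loop
      vertex 7.9 11.7 0.0
      vertex 4.1 11.7 17.0
      vertex 7.9 11.7 17.0
    endloop
  endfacet
  facet normal -0.5914 0.8064 0.0000
    outer loop
      vertex 4.1 11.7 0.0
      vertex 1.1 9.5 0.0
      vertex 1.1 9.5 17.0
    endloop
  endfacet
  facet normal -0.5914 0.8064 0.0000
    outer loop
      vertex 4.1 11.7 0.0
      vertex 1.1 9.5 17.0
      vertex 4.1 11.7 17.0
    endloop
  endfacet
  facet normal -0.9540 0.2998 0.0000
    outer loop
      vertex 1.1 9.5 0.0
      vertex 0.0 6.0 0.0
      vertex 0.0 6.0 17.0
    endloop
  endfacet
  facet normal -0.9540 0.2998 0.0000
    outer loop
      vertex 1.1 9.5 0.0
      vertex 0.0 6.0 17.0
      vertex 1.1 9.5 17.0
    endloop
  endfacet
  facet normal -0.9540 -0.2998 0.0000
    outer loop
      vertex 0.0 6.0 0.0
      vertex 1.1 2.5 0.0
      vertex 1.1 2.5 17.0
    endloop
  endfacet
  facet normal -0.9540 -0.2998 0.0000
    outer loop
      vertex 0.0 6.0 0.0
      vertex 1.1 2.5 17.0
      vertex 0.0 6.0 17.0
    endloop
  endfacet
  facet normal -0.5914 -0.8064 0.0000
    outer loop
      vertex 1.1 2.5 0.0
      vertex 4.1 0.3 0.0
      vertex 4.1 0.3 17.0
    endloop
  endfacet
  facet normal -0.5914 -0.8064 0.0000
    outer loop
      vertex 1.1 2.5 0.0
      vertex 4.1 0.3 17.0
      vertex 1.1 2.5 17.0
    endloop
  endfacet
  facet normal 0.0000 -1.0000 0.0000
    outer loop
      vertex 4.1 0.3 0.0
      vertex 7.9 0.3 0.0
      vertex 7.9 0.3 17.0
    endloop
  endfacet
  facet normal 0.0000 -1.0000 0.0000
    outer loop
      vertex 4.1 0.3 0.0
      vertex 7.9 0.3 17.0
      vertex 4.1 0.3 17.0
    endloop
  endfacet
  facet normal 0.5914 -0.8064 0.0000
    outer loop
      vertex 7.9 0.3 0.0
      vertex 10.9 2.5 0.0
      vertex 10.9 2.5 17.0
    endloop
  endfacet
  facet normal 0.5914 -0.8064 0.0000
    outer loop
      vertex 7.9 0.3 0.0
      vertex 10.9 2.5 17.0
      vertex 7.9 0.3 17.0
    endloop
  endfacet
  facet normal 0.9540 -0.2998 0.0000
    outer loop
      vertex 10.9 2.5 0.0
      vertex 12.0 6.0 0.0
      vertex 12.0 6.0 17.0
    endloop
  endfacet
  facet normal 0.9540 -0.2998 0.0000
    outer loop
      vertex 10.9 2.5 0.0
      vertex 12.0 6.0 17.0
      vertex 10.9 2.5 17.0
    endloop
  endfacet
endsolid part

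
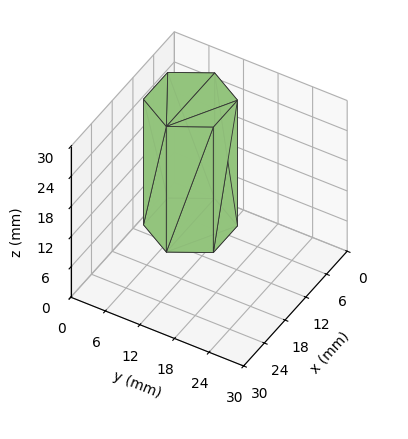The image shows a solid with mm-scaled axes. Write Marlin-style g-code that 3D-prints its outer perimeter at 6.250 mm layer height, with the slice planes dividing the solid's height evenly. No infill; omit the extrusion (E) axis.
Reading the render: the shape is a regular 6-sided prism (a cylinder approximated with 6 flat sides), circumscribed radius ≈ 7 mm, height ≈ 25 mm (dimensions read to the nearest mm from the axis ticks). For the g-code, the solid's height is divided into equal slices at the stated Δz and each level perimeter traced with G1 moves after a G0 lift.

; perimeter-only toolpath
G21 ; units = mm
G90 ; absolute positioning
G28 ; home
; layer 1
G0 Z6.250
G0 X14.000 Y7.000
G1 X10.500 Y13.062
G1 X3.500 Y13.062
G1 X0.000 Y7.000
G1 X3.500 Y0.938
G1 X10.500 Y0.938
G1 X14.000 Y7.000
; layer 2
G0 Z12.500
G0 X14.000 Y7.000
G1 X10.500 Y13.062
G1 X3.500 Y13.062
G1 X0.000 Y7.000
G1 X3.500 Y0.938
G1 X10.500 Y0.938
G1 X14.000 Y7.000
; layer 3
G0 Z18.750
G0 X14.000 Y7.000
G1 X10.500 Y13.062
G1 X3.500 Y13.062
G1 X0.000 Y7.000
G1 X3.500 Y0.938
G1 X10.500 Y0.938
G1 X14.000 Y7.000
; layer 4
G0 Z25.000
G0 X14.000 Y7.000
G1 X10.500 Y13.062
G1 X3.500 Y13.062
G1 X0.000 Y7.000
G1 X3.500 Y0.938
G1 X10.500 Y0.938
G1 X14.000 Y7.000
M2 ; end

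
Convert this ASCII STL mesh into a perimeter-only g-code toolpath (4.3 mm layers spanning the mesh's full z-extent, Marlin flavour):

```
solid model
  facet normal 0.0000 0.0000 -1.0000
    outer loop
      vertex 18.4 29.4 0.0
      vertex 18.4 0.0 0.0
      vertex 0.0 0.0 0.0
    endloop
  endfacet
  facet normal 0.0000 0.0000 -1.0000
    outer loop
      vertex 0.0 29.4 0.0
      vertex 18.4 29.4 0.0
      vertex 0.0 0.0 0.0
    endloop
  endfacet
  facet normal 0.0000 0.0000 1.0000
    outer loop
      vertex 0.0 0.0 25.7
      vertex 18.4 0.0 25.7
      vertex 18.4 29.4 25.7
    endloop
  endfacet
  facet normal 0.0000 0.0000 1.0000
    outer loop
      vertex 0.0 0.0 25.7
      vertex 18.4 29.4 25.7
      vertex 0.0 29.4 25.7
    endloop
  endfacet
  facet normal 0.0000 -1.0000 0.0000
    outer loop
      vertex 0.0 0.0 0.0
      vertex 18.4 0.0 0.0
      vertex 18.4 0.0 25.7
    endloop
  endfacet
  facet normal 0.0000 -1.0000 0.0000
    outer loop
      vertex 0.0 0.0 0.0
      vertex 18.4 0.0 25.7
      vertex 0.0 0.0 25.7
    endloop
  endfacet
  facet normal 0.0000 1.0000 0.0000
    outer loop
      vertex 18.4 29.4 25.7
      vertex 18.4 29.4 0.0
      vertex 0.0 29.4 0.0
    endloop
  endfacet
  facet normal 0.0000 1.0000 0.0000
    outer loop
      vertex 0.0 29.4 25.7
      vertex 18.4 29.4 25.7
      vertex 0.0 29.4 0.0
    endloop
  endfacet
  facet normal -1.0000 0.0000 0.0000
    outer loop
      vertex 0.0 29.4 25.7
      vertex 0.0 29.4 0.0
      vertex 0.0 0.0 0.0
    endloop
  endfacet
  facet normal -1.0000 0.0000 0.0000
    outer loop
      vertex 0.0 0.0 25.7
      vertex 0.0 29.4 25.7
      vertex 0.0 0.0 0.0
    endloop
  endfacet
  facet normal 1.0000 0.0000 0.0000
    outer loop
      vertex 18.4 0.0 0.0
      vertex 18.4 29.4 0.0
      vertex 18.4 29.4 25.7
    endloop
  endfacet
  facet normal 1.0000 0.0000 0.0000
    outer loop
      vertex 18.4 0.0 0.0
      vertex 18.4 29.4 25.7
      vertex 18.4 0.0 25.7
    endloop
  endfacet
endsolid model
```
; perimeter-only toolpath
G21 ; units = mm
G90 ; absolute positioning
G28 ; home
; layer 1
G0 Z4.3
G0 X0.0 Y0.0
G1 X18.4 Y0.0
G1 X18.4 Y29.4
G1 X0.0 Y29.4
G1 X0.0 Y0.0
; layer 2
G0 Z8.6
G0 X0.0 Y0.0
G1 X18.4 Y0.0
G1 X18.4 Y29.4
G1 X0.0 Y29.4
G1 X0.0 Y0.0
; layer 3
G0 Z12.8
G0 X0.0 Y0.0
G1 X18.4 Y0.0
G1 X18.4 Y29.4
G1 X0.0 Y29.4
G1 X0.0 Y0.0
; layer 4
G0 Z17.1
G0 X0.0 Y0.0
G1 X18.4 Y0.0
G1 X18.4 Y29.4
G1 X0.0 Y29.4
G1 X0.0 Y0.0
; layer 5
G0 Z21.4
G0 X0.0 Y0.0
G1 X18.4 Y0.0
G1 X18.4 Y29.4
G1 X0.0 Y29.4
G1 X0.0 Y0.0
; layer 6
G0 Z25.7
G0 X0.0 Y0.0
G1 X18.4 Y0.0
G1 X18.4 Y29.4
G1 X0.0 Y29.4
G1 X0.0 Y0.0
M2 ; end

The solid is a rectangular box, roughly 18.4 × 29.4 mm footprint and 25.7 mm tall. Slicing at Δz = 4.3 mm — 6 equal slices spanning the solid's height, so layer i sits at z = i·h/6 — gives 6 non-empty perimeters. Each is a 4-segment closed polygon; G0 lifts to the layer z and rapids to the start vertex, then G1 traces the edges.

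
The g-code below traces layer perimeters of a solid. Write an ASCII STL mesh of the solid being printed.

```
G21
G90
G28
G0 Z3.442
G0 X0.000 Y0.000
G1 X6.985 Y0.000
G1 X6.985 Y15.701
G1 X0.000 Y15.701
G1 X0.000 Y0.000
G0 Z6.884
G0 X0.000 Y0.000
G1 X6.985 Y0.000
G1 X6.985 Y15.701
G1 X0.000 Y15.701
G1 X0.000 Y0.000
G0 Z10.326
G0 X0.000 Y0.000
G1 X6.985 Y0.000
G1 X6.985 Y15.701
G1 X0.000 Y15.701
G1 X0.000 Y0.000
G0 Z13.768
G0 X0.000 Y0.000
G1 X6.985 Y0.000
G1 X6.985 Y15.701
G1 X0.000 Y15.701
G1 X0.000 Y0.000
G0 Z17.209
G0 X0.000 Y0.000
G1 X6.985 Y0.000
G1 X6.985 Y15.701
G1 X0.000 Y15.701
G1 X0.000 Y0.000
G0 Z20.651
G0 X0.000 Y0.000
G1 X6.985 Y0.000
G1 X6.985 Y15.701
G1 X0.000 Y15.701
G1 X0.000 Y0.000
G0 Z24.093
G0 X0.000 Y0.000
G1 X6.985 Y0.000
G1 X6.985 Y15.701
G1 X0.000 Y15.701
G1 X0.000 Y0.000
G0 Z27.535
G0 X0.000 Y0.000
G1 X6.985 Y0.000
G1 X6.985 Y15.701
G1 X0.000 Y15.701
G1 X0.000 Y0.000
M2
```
solid part
  facet normal 0.0000 0.0000 -1.0000
    outer loop
      vertex 6.985 15.701 0.000
      vertex 6.985 0.000 0.000
      vertex 0.000 0.000 0.000
    endloop
  endfacet
  facet normal 0.0000 0.0000 -1.0000
    outer loop
      vertex 0.000 15.701 0.000
      vertex 6.985 15.701 0.000
      vertex 0.000 0.000 0.000
    endloop
  endfacet
  facet normal 0.0000 0.0000 1.0000
    outer loop
      vertex 0.000 0.000 27.535
      vertex 6.985 0.000 27.535
      vertex 6.985 15.701 27.535
    endloop
  endfacet
  facet normal 0.0000 0.0000 1.0000
    outer loop
      vertex 0.000 0.000 27.535
      vertex 6.985 15.701 27.535
      vertex 0.000 15.701 27.535
    endloop
  endfacet
  facet normal 0.0000 -1.0000 0.0000
    outer loop
      vertex 0.000 0.000 0.000
      vertex 6.985 0.000 0.000
      vertex 6.985 0.000 27.535
    endloop
  endfacet
  facet normal 0.0000 -1.0000 0.0000
    outer loop
      vertex 0.000 0.000 0.000
      vertex 6.985 0.000 27.535
      vertex 0.000 0.000 27.535
    endloop
  endfacet
  facet normal 0.0000 1.0000 0.0000
    outer loop
      vertex 6.985 15.701 27.535
      vertex 6.985 15.701 0.000
      vertex 0.000 15.701 0.000
    endloop
  endfacet
  facet normal 0.0000 1.0000 0.0000
    outer loop
      vertex 0.000 15.701 27.535
      vertex 6.985 15.701 27.535
      vertex 0.000 15.701 0.000
    endloop
  endfacet
  facet normal -1.0000 0.0000 0.0000
    outer loop
      vertex 0.000 15.701 27.535
      vertex 0.000 15.701 0.000
      vertex 0.000 0.000 0.000
    endloop
  endfacet
  facet normal -1.0000 0.0000 0.0000
    outer loop
      vertex 0.000 0.000 27.535
      vertex 0.000 15.701 27.535
      vertex 0.000 0.000 0.000
    endloop
  endfacet
  facet normal 1.0000 0.0000 0.0000
    outer loop
      vertex 6.985 0.000 0.000
      vertex 6.985 15.701 0.000
      vertex 6.985 15.701 27.535
    endloop
  endfacet
  facet normal 1.0000 0.0000 0.0000
    outer loop
      vertex 6.985 0.000 0.000
      vertex 6.985 15.701 27.535
      vertex 6.985 0.000 27.535
    endloop
  endfacet
endsolid part

The G0 Z moves step by Δz≈3.442 mm. Every layer's G1 loop is the same polygon, so the solid is a straight extrusion of it from z=0 to z≈27.5. Closing with flat bottom and top caps and triangulating gives 12 facets — a rectangular box, roughly 6.99 × 15.7 mm footprint and 27.5 mm tall.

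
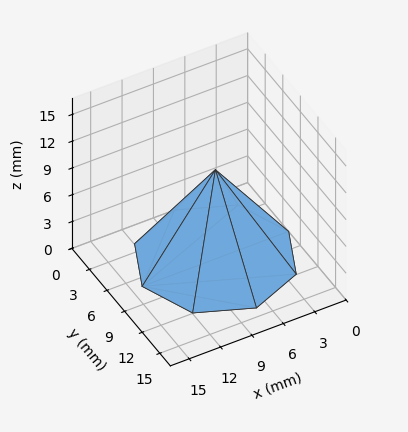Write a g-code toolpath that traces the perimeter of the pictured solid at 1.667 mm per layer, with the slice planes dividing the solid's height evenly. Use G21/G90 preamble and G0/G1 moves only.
Reading the render: the shape is a regular 8-sided pyramid, base circumscribed radius ≈ 7 mm, apex at z ≈ 10 mm (dimensions read to the nearest mm from the axis ticks). For the g-code, the solid's height is divided into equal slices at the stated Δz and each level perimeter traced with G1 moves after a G0 lift.

; perimeter-only toolpath
G21 ; units = mm
G90 ; absolute positioning
G28 ; home
; layer 1
G0 Z1.667
G0 X12.833 Y7.000
G1 X11.125 Y11.125
G1 X7.000 Y12.833
G1 X2.875 Y11.125
G1 X1.167 Y7.000
G1 X2.875 Y2.875
G1 X7.000 Y1.167
G1 X11.125 Y2.875
G1 X12.833 Y7.000
; layer 2
G0 Z3.333
G0 X11.667 Y7.000
G1 X10.300 Y10.300
G1 X7.000 Y11.667
G1 X3.700 Y10.300
G1 X2.333 Y7.000
G1 X3.700 Y3.700
G1 X7.000 Y2.333
G1 X10.300 Y3.700
G1 X11.667 Y7.000
; layer 3
G0 Z5.000
G0 X10.500 Y7.000
G1 X9.475 Y9.475
G1 X7.000 Y10.500
G1 X4.525 Y9.475
G1 X3.500 Y7.000
G1 X4.525 Y4.525
G1 X7.000 Y3.500
G1 X9.475 Y4.525
G1 X10.500 Y7.000
; layer 4
G0 Z6.667
G0 X9.333 Y7.000
G1 X8.650 Y8.650
G1 X7.000 Y9.333
G1 X5.350 Y8.650
G1 X4.667 Y7.000
G1 X5.350 Y5.350
G1 X7.000 Y4.667
G1 X8.650 Y5.350
G1 X9.333 Y7.000
; layer 5
G0 Z8.333
G0 X8.167 Y7.000
G1 X7.825 Y7.825
G1 X7.000 Y8.167
G1 X6.175 Y7.825
G1 X5.833 Y7.000
G1 X6.175 Y6.175
G1 X7.000 Y5.833
G1 X7.825 Y6.175
G1 X8.167 Y7.000
M2 ; end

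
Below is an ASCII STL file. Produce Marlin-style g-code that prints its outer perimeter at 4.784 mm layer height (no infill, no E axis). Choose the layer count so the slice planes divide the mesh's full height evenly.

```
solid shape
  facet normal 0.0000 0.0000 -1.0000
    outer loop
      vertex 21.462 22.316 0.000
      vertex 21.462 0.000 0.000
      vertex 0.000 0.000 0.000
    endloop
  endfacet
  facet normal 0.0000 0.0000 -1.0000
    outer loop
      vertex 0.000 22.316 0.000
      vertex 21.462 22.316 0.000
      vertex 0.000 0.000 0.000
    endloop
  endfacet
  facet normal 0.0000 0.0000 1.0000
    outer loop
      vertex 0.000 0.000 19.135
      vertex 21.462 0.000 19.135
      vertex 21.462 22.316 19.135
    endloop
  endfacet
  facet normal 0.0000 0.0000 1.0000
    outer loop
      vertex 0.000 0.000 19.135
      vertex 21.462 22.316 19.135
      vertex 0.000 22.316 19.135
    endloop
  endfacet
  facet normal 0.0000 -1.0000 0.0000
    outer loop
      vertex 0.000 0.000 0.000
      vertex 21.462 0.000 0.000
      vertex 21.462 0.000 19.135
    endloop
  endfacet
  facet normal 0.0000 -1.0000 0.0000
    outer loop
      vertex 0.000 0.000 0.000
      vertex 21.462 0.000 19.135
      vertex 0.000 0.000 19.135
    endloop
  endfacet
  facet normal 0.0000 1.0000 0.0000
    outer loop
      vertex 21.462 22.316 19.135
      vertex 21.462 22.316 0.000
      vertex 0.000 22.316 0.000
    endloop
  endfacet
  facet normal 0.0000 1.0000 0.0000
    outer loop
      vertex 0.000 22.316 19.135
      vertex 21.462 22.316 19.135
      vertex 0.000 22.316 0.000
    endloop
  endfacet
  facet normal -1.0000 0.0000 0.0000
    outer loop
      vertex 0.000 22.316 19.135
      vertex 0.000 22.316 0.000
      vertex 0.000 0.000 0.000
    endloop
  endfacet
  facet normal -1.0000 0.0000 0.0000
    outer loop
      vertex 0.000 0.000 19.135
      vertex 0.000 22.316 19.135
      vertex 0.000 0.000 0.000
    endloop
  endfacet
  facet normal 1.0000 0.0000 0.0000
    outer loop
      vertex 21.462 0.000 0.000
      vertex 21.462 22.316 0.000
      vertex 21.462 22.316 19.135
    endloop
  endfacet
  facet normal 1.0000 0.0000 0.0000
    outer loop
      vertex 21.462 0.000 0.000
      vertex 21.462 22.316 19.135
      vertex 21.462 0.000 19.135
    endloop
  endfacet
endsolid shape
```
; perimeter-only toolpath
G21 ; units = mm
G90 ; absolute positioning
G28 ; home
; layer 1
G0 Z4.784
G0 X0.000 Y0.000
G1 X21.462 Y0.000
G1 X21.462 Y22.316
G1 X0.000 Y22.316
G1 X0.000 Y0.000
; layer 2
G0 Z9.568
G0 X0.000 Y0.000
G1 X21.462 Y0.000
G1 X21.462 Y22.316
G1 X0.000 Y22.316
G1 X0.000 Y0.000
; layer 3
G0 Z14.351
G0 X0.000 Y0.000
G1 X21.462 Y0.000
G1 X21.462 Y22.316
G1 X0.000 Y22.316
G1 X0.000 Y0.000
; layer 4
G0 Z19.135
G0 X0.000 Y0.000
G1 X21.462 Y0.000
G1 X21.462 Y22.316
G1 X0.000 Y22.316
G1 X0.000 Y0.000
M2 ; end

The solid is a rectangular box, roughly 21.5 × 22.3 mm footprint and 19.1 mm tall. Slicing at Δz = 4.784 mm — 4 equal slices spanning the solid's height, so layer i sits at z = i·h/4 — gives 4 non-empty perimeters. Each is a 4-segment closed polygon; G0 lifts to the layer z and rapids to the start vertex, then G1 traces the edges.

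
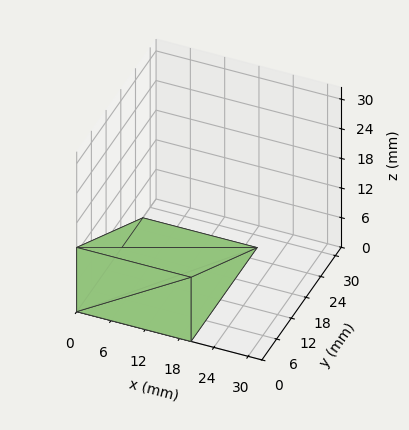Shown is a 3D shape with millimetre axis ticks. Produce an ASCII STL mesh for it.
Reading the render: the shape is a wedge (ramp): 20 × 27 mm base, rising to 13 mm along the y=0 edge and sloping linearly to z=0 at y=27 (dimensions read to the nearest mm from the axis ticks). For the STL, each face is triangulated and given an outward normal.

solid part
  facet normal 0.0000 0.0000 -1.0000
    outer loop
      vertex 20.00 27.00 0.00
      vertex 20.00 0.00 0.00
      vertex 0.00 0.00 0.00
    endloop
  endfacet
  facet normal 0.0000 0.0000 -1.0000
    outer loop
      vertex 0.00 27.00 0.00
      vertex 20.00 27.00 0.00
      vertex 0.00 0.00 0.00
    endloop
  endfacet
  facet normal 0.0000 -1.0000 0.0000
    outer loop
      vertex 0.00 0.00 0.00
      vertex 20.00 0.00 0.00
      vertex 20.00 0.00 13.00
    endloop
  endfacet
  facet normal 0.0000 -1.0000 0.0000
    outer loop
      vertex 0.00 0.00 0.00
      vertex 20.00 0.00 13.00
      vertex 0.00 0.00 13.00
    endloop
  endfacet
  facet normal 0.0000 0.4338 0.9010
    outer loop
      vertex 0.00 0.00 13.00
      vertex 20.00 0.00 13.00
      vertex 20.00 27.00 0.00
    endloop
  endfacet
  facet normal 0.0000 0.4338 0.9010
    outer loop
      vertex 0.00 0.00 13.00
      vertex 20.00 27.00 0.00
      vertex 0.00 27.00 0.00
    endloop
  endfacet
  facet normal -1.0000 0.0000 0.0000
    outer loop
      vertex 0.00 0.00 13.00
      vertex 0.00 27.00 0.00
      vertex 0.00 0.00 0.00
    endloop
  endfacet
  facet normal 1.0000 0.0000 0.0000
    outer loop
      vertex 20.00 0.00 0.00
      vertex 20.00 27.00 0.00
      vertex 20.00 0.00 13.00
    endloop
  endfacet
endsolid part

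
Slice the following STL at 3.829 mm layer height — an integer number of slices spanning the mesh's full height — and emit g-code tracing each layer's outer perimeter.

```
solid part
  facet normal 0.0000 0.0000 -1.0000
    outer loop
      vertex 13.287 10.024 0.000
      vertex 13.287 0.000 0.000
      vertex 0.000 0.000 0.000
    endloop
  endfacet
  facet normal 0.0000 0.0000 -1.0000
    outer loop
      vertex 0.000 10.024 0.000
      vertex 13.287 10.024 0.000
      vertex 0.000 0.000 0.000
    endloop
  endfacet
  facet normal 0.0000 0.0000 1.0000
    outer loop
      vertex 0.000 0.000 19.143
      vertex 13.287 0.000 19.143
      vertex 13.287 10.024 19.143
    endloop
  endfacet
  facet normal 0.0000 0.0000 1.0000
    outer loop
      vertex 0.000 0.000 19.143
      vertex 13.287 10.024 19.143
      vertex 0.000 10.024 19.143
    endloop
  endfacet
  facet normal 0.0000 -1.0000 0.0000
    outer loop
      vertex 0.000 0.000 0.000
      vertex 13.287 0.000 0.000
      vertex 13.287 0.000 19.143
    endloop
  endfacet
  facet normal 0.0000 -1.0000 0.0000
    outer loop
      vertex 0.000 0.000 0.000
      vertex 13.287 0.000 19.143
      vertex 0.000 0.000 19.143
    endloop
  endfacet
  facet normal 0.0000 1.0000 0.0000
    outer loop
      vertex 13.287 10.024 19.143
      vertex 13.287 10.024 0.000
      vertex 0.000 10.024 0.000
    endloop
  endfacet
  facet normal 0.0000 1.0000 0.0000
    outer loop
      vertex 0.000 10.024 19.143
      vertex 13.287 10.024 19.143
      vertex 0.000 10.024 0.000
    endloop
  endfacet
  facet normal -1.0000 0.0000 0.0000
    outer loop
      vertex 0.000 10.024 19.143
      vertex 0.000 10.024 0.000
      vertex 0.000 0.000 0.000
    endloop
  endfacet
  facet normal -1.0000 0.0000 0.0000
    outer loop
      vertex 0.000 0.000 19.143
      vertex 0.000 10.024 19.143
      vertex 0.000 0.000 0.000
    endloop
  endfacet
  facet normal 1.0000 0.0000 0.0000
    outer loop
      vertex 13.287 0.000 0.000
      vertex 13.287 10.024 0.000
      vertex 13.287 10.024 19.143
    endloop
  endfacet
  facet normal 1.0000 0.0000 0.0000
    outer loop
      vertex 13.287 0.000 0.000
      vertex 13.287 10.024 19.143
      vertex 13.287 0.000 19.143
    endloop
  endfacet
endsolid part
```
; perimeter-only toolpath
G21 ; units = mm
G90 ; absolute positioning
G28 ; home
; layer 1
G0 Z3.829
G0 X0.000 Y0.000
G1 X13.287 Y0.000
G1 X13.287 Y10.024
G1 X0.000 Y10.024
G1 X0.000 Y0.000
; layer 2
G0 Z7.657
G0 X0.000 Y0.000
G1 X13.287 Y0.000
G1 X13.287 Y10.024
G1 X0.000 Y10.024
G1 X0.000 Y0.000
; layer 3
G0 Z11.486
G0 X0.000 Y0.000
G1 X13.287 Y0.000
G1 X13.287 Y10.024
G1 X0.000 Y10.024
G1 X0.000 Y0.000
; layer 4
G0 Z15.314
G0 X0.000 Y0.000
G1 X13.287 Y0.000
G1 X13.287 Y10.024
G1 X0.000 Y10.024
G1 X0.000 Y0.000
; layer 5
G0 Z19.143
G0 X0.000 Y0.000
G1 X13.287 Y0.000
G1 X13.287 Y10.024
G1 X0.000 Y10.024
G1 X0.000 Y0.000
M2 ; end

The solid is a rectangular box, roughly 13.3 × 10 mm footprint and 19.1 mm tall. Slicing at Δz = 3.829 mm — 5 equal slices spanning the solid's height, so layer i sits at z = i·h/5 — gives 5 non-empty perimeters. Each is a 4-segment closed polygon; G0 lifts to the layer z and rapids to the start vertex, then G1 traces the edges.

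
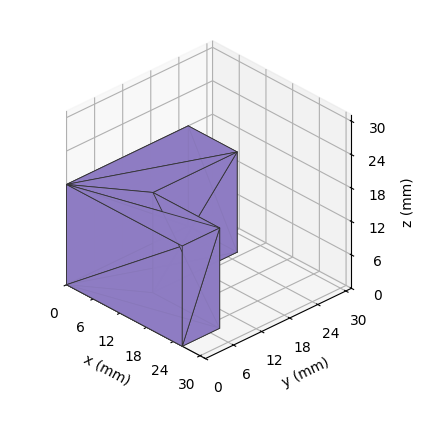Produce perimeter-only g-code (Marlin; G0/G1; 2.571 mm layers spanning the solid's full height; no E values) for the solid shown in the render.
Reading the render: the shape is an L-shaped prism: outer 26 × 26 mm, arm thicknesses ≈ 8 mm (horizontal) and 11 mm (vertical), extruded 18 mm in z (dimensions read to the nearest mm from the axis ticks). For the g-code, the solid's height is divided into equal slices at the stated Δz and each level perimeter traced with G1 moves after a G0 lift.

; perimeter-only toolpath
G21 ; units = mm
G90 ; absolute positioning
G28 ; home
; layer 1
G0 Z2.571
G0 X0.000 Y0.000
G1 X26.000 Y0.000
G1 X26.000 Y8.000
G1 X11.000 Y8.000
G1 X11.000 Y26.000
G1 X0.000 Y26.000
G1 X0.000 Y0.000
; layer 2
G0 Z5.143
G0 X0.000 Y0.000
G1 X26.000 Y0.000
G1 X26.000 Y8.000
G1 X11.000 Y8.000
G1 X11.000 Y26.000
G1 X0.000 Y26.000
G1 X0.000 Y0.000
; layer 3
G0 Z7.714
G0 X0.000 Y0.000
G1 X26.000 Y0.000
G1 X26.000 Y8.000
G1 X11.000 Y8.000
G1 X11.000 Y26.000
G1 X0.000 Y26.000
G1 X0.000 Y0.000
; layer 4
G0 Z10.286
G0 X0.000 Y0.000
G1 X26.000 Y0.000
G1 X26.000 Y8.000
G1 X11.000 Y8.000
G1 X11.000 Y26.000
G1 X0.000 Y26.000
G1 X0.000 Y0.000
; layer 5
G0 Z12.857
G0 X0.000 Y0.000
G1 X26.000 Y0.000
G1 X26.000 Y8.000
G1 X11.000 Y8.000
G1 X11.000 Y26.000
G1 X0.000 Y26.000
G1 X0.000 Y0.000
; layer 6
G0 Z15.429
G0 X0.000 Y0.000
G1 X26.000 Y0.000
G1 X26.000 Y8.000
G1 X11.000 Y8.000
G1 X11.000 Y26.000
G1 X0.000 Y26.000
G1 X0.000 Y0.000
; layer 7
G0 Z18.000
G0 X0.000 Y0.000
G1 X26.000 Y0.000
G1 X26.000 Y8.000
G1 X11.000 Y8.000
G1 X11.000 Y26.000
G1 X0.000 Y26.000
G1 X0.000 Y0.000
M2 ; end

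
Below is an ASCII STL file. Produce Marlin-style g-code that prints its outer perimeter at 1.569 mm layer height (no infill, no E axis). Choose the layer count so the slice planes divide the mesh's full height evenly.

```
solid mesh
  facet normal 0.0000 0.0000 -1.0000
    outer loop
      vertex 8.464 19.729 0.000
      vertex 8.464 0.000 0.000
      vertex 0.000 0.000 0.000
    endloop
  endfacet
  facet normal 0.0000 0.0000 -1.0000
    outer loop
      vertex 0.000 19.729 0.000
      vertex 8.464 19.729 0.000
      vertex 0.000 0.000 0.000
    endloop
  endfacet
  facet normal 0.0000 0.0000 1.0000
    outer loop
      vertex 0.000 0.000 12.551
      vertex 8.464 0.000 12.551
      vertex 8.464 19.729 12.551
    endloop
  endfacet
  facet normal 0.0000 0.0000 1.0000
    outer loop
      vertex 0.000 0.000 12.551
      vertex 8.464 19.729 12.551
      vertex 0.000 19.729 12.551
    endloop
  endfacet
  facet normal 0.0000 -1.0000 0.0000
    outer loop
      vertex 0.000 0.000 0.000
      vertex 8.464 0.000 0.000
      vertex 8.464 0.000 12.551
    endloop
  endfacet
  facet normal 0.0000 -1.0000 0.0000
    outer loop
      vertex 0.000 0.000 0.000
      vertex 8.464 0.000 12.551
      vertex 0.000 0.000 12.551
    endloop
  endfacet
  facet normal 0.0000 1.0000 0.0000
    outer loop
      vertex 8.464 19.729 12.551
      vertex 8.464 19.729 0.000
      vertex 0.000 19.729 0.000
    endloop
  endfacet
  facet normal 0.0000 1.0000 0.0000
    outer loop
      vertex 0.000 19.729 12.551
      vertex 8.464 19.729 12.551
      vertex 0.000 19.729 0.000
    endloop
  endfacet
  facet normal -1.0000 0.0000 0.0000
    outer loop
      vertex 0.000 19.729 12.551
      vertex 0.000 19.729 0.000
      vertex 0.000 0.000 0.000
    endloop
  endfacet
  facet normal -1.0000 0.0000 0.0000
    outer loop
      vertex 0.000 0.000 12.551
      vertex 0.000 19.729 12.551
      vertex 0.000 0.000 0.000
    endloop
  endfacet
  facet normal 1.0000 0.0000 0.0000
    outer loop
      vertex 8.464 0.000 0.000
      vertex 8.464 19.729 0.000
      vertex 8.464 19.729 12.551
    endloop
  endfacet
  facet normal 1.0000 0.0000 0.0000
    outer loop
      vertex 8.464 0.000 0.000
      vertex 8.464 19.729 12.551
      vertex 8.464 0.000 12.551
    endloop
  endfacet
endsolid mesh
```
; perimeter-only toolpath
G21 ; units = mm
G90 ; absolute positioning
G28 ; home
; layer 1
G0 Z1.569
G0 X0.000 Y0.000
G1 X8.464 Y0.000
G1 X8.464 Y19.729
G1 X0.000 Y19.729
G1 X0.000 Y0.000
; layer 2
G0 Z3.138
G0 X0.000 Y0.000
G1 X8.464 Y0.000
G1 X8.464 Y19.729
G1 X0.000 Y19.729
G1 X0.000 Y0.000
; layer 3
G0 Z4.707
G0 X0.000 Y0.000
G1 X8.464 Y0.000
G1 X8.464 Y19.729
G1 X0.000 Y19.729
G1 X0.000 Y0.000
; layer 4
G0 Z6.276
G0 X0.000 Y0.000
G1 X8.464 Y0.000
G1 X8.464 Y19.729
G1 X0.000 Y19.729
G1 X0.000 Y0.000
; layer 5
G0 Z7.844
G0 X0.000 Y0.000
G1 X8.464 Y0.000
G1 X8.464 Y19.729
G1 X0.000 Y19.729
G1 X0.000 Y0.000
; layer 6
G0 Z9.413
G0 X0.000 Y0.000
G1 X8.464 Y0.000
G1 X8.464 Y19.729
G1 X0.000 Y19.729
G1 X0.000 Y0.000
; layer 7
G0 Z10.982
G0 X0.000 Y0.000
G1 X8.464 Y0.000
G1 X8.464 Y19.729
G1 X0.000 Y19.729
G1 X0.000 Y0.000
; layer 8
G0 Z12.551
G0 X0.000 Y0.000
G1 X8.464 Y0.000
G1 X8.464 Y19.729
G1 X0.000 Y19.729
G1 X0.000 Y0.000
M2 ; end

The solid is a rectangular box, roughly 8.46 × 19.7 mm footprint and 12.6 mm tall. Slicing at Δz = 1.569 mm — 8 equal slices spanning the solid's height, so layer i sits at z = i·h/8 — gives 8 non-empty perimeters. Each is a 4-segment closed polygon; G0 lifts to the layer z and rapids to the start vertex, then G1 traces the edges.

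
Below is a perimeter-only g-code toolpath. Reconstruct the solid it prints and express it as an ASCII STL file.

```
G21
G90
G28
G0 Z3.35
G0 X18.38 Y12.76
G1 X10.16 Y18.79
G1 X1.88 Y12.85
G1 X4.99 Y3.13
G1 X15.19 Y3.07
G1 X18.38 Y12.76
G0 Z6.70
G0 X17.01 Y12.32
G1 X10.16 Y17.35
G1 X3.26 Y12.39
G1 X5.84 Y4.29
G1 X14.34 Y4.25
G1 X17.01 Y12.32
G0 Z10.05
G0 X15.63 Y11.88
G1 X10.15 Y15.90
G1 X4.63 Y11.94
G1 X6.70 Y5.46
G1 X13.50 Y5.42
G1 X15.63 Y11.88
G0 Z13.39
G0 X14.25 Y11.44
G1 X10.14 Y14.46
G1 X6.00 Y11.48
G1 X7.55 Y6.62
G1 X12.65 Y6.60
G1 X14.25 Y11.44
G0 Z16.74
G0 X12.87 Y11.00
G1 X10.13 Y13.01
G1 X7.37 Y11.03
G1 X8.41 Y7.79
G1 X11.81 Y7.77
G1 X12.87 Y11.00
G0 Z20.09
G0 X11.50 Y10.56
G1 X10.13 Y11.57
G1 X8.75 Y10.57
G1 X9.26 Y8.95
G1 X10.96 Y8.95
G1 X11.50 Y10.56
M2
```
solid part
  facet normal 0.0000 0.0000 -1.0000
    outer loop
      vertex 0.51 13.30 0.00
      vertex 10.17 20.24 0.00
      vertex 19.76 13.20 0.00
    endloop
  endfacet
  facet normal 0.0000 0.0000 -1.0000
    outer loop
      vertex 4.13 1.96 0.00
      vertex 0.51 13.30 0.00
      vertex 19.76 13.20 0.00
    endloop
  endfacet
  facet normal 0.0000 0.0000 -1.0000
    outer loop
      vertex 16.03 1.90 0.00
      vertex 4.13 1.96 0.00
      vertex 19.76 13.20 0.00
    endloop
  endfacet
  facet normal 0.5587 0.7610 0.3298
    outer loop
      vertex 19.76 13.20 0.00
      vertex 10.17 20.24 0.00
      vertex 10.12 10.12 23.44
    endloop
  endfacet
  facet normal -0.5508 0.7667 0.3298
    outer loop
      vertex 10.17 20.24 0.00
      vertex 0.51 13.30 0.00
      vertex 10.12 10.12 23.44
    endloop
  endfacet
  facet normal -0.8993 -0.2871 0.3298
    outer loop
      vertex 0.51 13.30 0.00
      vertex 4.13 1.96 0.00
      vertex 10.12 10.12 23.44
    endloop
  endfacet
  facet normal -0.0048 -0.9440 0.3299
    outer loop
      vertex 4.13 1.96 0.00
      vertex 16.03 1.90 0.00
      vertex 10.12 10.12 23.44
    endloop
  endfacet
  facet normal 0.8965 -0.2959 0.3298
    outer loop
      vertex 16.03 1.90 0.00
      vertex 19.76 13.20 0.00
      vertex 10.12 10.12 23.44
    endloop
  endfacet
endsolid part

The G0 Z moves step by Δz≈3.35 mm. The G1 loops shrink linearly with z, so the solid tapers from its base footprint up to z≈23.4. Closing with a flat bottom cap and the tapered top and triangulating gives 8 facets — a regular 5-sided pyramid, base circumscribed radius ≈ 10.1 mm, apex at z ≈ 23.4 mm.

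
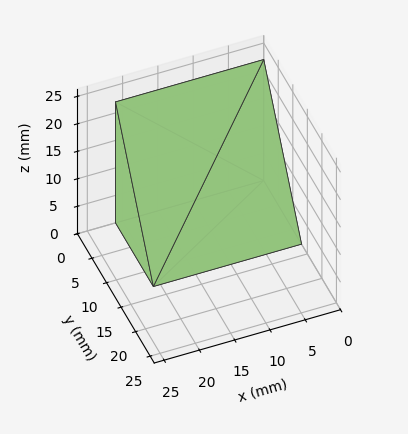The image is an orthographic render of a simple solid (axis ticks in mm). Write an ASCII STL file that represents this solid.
Reading the render: the shape is a wedge (ramp): 21 × 13 mm base, rising to 22 mm along the y=0 edge and sloping linearly to z=0 at y=13 (dimensions read to the nearest mm from the axis ticks). For the STL, each face is triangulated and given an outward normal.

solid part
  facet normal 0.0000 0.0000 -1.0000
    outer loop
      vertex 21.0 13.0 0.0
      vertex 21.0 0.0 0.0
      vertex 0.0 0.0 0.0
    endloop
  endfacet
  facet normal 0.0000 0.0000 -1.0000
    outer loop
      vertex 0.0 13.0 0.0
      vertex 21.0 13.0 0.0
      vertex 0.0 0.0 0.0
    endloop
  endfacet
  facet normal 0.0000 -1.0000 0.0000
    outer loop
      vertex 0.0 0.0 0.0
      vertex 21.0 0.0 0.0
      vertex 21.0 0.0 22.0
    endloop
  endfacet
  facet normal 0.0000 -1.0000 0.0000
    outer loop
      vertex 0.0 0.0 0.0
      vertex 21.0 0.0 22.0
      vertex 0.0 0.0 22.0
    endloop
  endfacet
  facet normal 0.0000 0.8609 0.5087
    outer loop
      vertex 0.0 0.0 22.0
      vertex 21.0 0.0 22.0
      vertex 21.0 13.0 0.0
    endloop
  endfacet
  facet normal 0.0000 0.8609 0.5087
    outer loop
      vertex 0.0 0.0 22.0
      vertex 21.0 13.0 0.0
      vertex 0.0 13.0 0.0
    endloop
  endfacet
  facet normal -1.0000 0.0000 0.0000
    outer loop
      vertex 0.0 0.0 22.0
      vertex 0.0 13.0 0.0
      vertex 0.0 0.0 0.0
    endloop
  endfacet
  facet normal 1.0000 0.0000 0.0000
    outer loop
      vertex 21.0 0.0 0.0
      vertex 21.0 13.0 0.0
      vertex 21.0 0.0 22.0
    endloop
  endfacet
endsolid part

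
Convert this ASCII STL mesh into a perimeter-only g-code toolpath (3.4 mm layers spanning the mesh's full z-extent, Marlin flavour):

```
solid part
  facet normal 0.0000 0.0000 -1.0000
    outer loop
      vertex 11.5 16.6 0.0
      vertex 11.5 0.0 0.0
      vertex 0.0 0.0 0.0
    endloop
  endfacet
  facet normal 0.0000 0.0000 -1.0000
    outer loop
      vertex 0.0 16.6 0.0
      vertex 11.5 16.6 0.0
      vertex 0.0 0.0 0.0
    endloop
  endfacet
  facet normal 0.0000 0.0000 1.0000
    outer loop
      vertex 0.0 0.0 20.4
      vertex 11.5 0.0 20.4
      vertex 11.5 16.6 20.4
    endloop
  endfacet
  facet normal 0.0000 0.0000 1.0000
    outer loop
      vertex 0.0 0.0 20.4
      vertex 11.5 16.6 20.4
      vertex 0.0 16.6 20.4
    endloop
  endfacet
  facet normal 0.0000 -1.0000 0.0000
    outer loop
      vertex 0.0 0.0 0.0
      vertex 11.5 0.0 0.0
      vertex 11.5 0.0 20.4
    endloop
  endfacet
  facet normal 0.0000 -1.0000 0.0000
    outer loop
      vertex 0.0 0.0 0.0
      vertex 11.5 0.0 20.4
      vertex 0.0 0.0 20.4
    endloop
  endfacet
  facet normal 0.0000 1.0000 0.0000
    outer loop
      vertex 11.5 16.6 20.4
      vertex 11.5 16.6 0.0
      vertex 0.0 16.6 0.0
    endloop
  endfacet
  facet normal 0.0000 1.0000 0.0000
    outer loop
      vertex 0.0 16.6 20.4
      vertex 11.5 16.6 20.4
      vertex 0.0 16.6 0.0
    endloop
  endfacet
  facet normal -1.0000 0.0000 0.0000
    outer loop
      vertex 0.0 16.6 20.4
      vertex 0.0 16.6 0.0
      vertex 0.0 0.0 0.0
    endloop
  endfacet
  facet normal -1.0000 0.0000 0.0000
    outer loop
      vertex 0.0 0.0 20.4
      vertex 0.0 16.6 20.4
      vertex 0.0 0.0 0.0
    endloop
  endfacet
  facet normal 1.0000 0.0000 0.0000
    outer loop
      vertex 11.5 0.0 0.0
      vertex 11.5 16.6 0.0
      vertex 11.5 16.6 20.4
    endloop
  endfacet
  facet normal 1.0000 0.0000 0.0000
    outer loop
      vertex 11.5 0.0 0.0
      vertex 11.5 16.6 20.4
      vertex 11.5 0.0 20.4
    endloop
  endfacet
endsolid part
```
; perimeter-only toolpath
G21 ; units = mm
G90 ; absolute positioning
G28 ; home
; layer 1
G0 Z3.4
G0 X0.0 Y0.0
G1 X11.5 Y0.0
G1 X11.5 Y16.6
G1 X0.0 Y16.6
G1 X0.0 Y0.0
; layer 2
G0 Z6.8
G0 X0.0 Y0.0
G1 X11.5 Y0.0
G1 X11.5 Y16.6
G1 X0.0 Y16.6
G1 X0.0 Y0.0
; layer 3
G0 Z10.2
G0 X0.0 Y0.0
G1 X11.5 Y0.0
G1 X11.5 Y16.6
G1 X0.0 Y16.6
G1 X0.0 Y0.0
; layer 4
G0 Z13.6
G0 X0.0 Y0.0
G1 X11.5 Y0.0
G1 X11.5 Y16.6
G1 X0.0 Y16.6
G1 X0.0 Y0.0
; layer 5
G0 Z17.0
G0 X0.0 Y0.0
G1 X11.5 Y0.0
G1 X11.5 Y16.6
G1 X0.0 Y16.6
G1 X0.0 Y0.0
; layer 6
G0 Z20.4
G0 X0.0 Y0.0
G1 X11.5 Y0.0
G1 X11.5 Y16.6
G1 X0.0 Y16.6
G1 X0.0 Y0.0
M2 ; end

The solid is a rectangular box, roughly 11.5 × 16.6 mm footprint and 20.4 mm tall. Slicing at Δz = 3.4 mm — 6 equal slices spanning the solid's height, so layer i sits at z = i·h/6 — gives 6 non-empty perimeters. Each is a 4-segment closed polygon; G0 lifts to the layer z and rapids to the start vertex, then G1 traces the edges.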